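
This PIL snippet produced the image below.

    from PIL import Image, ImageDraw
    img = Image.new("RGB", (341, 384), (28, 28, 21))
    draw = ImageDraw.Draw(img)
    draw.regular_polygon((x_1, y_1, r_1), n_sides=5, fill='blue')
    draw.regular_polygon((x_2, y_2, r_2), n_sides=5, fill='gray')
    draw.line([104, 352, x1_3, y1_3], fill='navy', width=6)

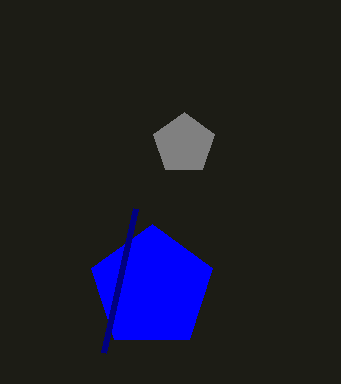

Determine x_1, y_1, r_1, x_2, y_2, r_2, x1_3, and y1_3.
x_1 = 152
y_1 = 288
r_1 = 64
x_2 = 184
y_2 = 144
r_2 = 32
x1_3 = 136
y1_3 = 208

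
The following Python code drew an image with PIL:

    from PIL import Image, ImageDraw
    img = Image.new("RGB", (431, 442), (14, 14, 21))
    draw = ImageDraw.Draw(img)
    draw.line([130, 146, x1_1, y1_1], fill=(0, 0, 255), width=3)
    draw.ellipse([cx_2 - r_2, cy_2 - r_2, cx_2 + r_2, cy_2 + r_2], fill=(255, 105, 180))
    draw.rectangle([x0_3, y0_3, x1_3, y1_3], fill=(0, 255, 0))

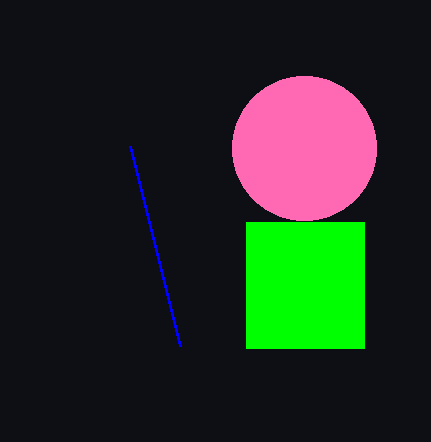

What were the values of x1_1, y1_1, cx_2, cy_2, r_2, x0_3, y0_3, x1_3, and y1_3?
x1_1 = 180; y1_1 = 346; cx_2 = 304; cy_2 = 148; r_2 = 72; x0_3 = 246; y0_3 = 222; x1_3 = 364; y1_3 = 348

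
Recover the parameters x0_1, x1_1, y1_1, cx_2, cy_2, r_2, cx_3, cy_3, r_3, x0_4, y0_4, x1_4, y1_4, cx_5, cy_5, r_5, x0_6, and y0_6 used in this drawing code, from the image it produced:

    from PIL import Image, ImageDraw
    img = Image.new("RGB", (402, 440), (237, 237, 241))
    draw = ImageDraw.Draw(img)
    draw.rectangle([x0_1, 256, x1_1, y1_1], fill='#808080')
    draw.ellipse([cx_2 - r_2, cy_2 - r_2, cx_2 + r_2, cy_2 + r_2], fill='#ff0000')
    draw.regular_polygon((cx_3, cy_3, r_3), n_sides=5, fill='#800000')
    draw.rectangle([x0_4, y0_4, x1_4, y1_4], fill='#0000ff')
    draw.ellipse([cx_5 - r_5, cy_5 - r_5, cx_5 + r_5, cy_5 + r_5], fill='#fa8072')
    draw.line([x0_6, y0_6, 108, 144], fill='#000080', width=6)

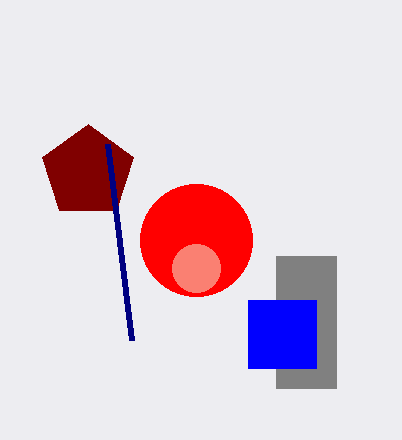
x0_1 = 276; x1_1 = 336; y1_1 = 388; cx_2 = 196; cy_2 = 240; r_2 = 56; cx_3 = 88; cy_3 = 172; r_3 = 48; x0_4 = 248; y0_4 = 300; x1_4 = 316; y1_4 = 368; cx_5 = 196; cy_5 = 268; r_5 = 24; x0_6 = 132; y0_6 = 340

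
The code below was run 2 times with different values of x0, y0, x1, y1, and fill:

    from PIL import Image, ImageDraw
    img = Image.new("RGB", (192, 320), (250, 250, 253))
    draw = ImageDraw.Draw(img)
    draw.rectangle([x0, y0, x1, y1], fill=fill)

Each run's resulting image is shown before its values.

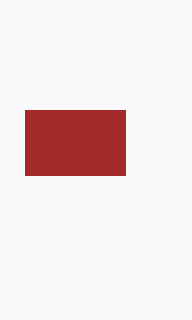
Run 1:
x0 = 25, y0 = 110, x1 = 125, y1 = 175, fill = 'brown'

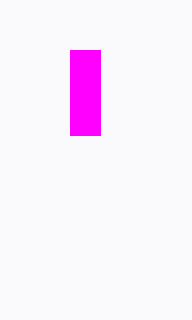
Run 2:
x0 = 70; y0 = 50; x1 = 100; y1 = 135; fill = 'magenta'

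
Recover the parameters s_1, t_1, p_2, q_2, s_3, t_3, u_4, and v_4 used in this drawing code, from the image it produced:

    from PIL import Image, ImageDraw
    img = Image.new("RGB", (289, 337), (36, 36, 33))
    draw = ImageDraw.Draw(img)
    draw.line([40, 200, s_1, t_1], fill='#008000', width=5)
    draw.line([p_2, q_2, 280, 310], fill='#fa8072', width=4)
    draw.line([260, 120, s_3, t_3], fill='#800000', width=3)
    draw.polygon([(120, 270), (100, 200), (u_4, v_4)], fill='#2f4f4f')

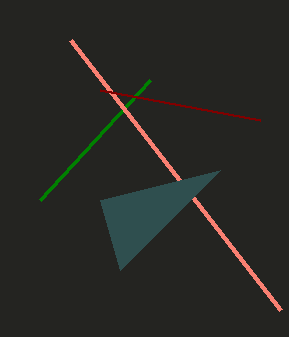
s_1 = 150; t_1 = 80; p_2 = 70; q_2 = 40; s_3 = 100; t_3 = 90; u_4 = 220; v_4 = 170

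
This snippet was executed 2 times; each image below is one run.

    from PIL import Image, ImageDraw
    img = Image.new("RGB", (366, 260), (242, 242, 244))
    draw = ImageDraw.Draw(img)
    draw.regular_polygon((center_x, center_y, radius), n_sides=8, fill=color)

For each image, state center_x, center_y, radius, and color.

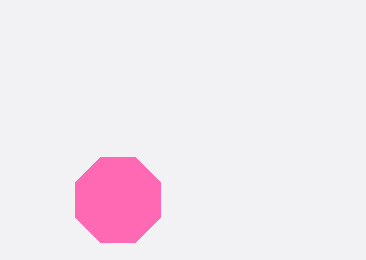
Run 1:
center_x = 118; center_y = 200; radius = 46; color = 'hotpink'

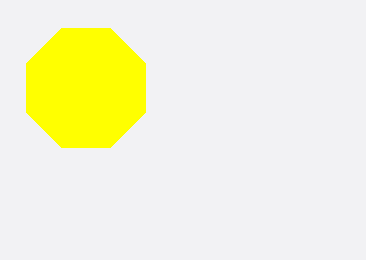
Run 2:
center_x = 86
center_y = 88
radius = 64
color = 'yellow'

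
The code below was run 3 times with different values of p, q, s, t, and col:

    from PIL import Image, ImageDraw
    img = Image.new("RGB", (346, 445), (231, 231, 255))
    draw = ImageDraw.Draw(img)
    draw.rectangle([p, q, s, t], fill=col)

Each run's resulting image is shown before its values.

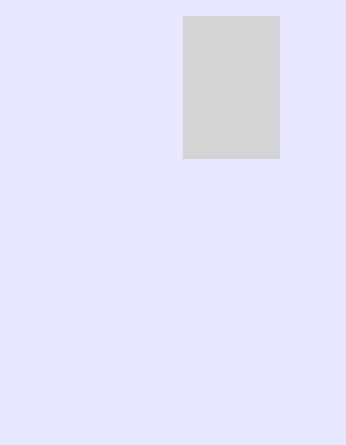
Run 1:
p = 183; q = 16; s = 279; t = 158; col = 'lightgray'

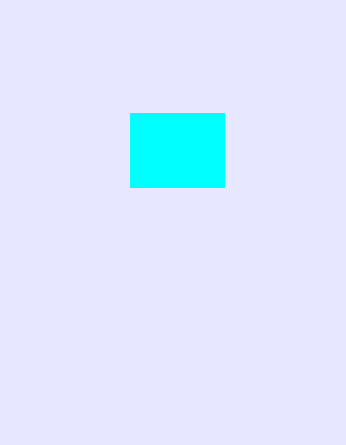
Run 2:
p = 130
q = 113
s = 224
t = 187
col = 'cyan'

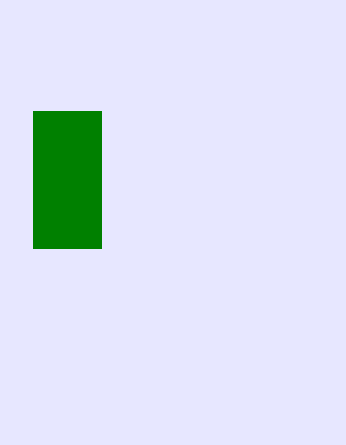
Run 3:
p = 33, q = 111, s = 101, t = 248, col = 'green'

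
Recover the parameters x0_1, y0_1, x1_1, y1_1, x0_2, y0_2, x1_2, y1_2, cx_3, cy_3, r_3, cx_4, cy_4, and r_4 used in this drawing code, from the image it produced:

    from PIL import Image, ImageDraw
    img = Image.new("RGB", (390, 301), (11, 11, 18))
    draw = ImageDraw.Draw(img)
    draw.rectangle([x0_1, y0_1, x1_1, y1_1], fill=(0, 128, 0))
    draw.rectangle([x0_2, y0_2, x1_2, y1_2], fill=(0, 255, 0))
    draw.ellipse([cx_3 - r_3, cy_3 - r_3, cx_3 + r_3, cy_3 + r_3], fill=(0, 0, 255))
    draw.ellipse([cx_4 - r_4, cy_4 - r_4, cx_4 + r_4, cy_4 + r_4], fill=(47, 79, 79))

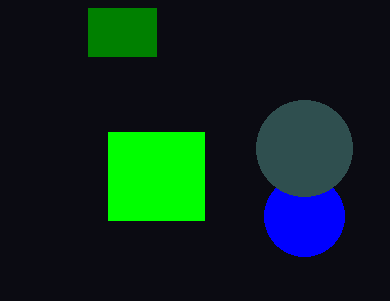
x0_1 = 88, y0_1 = 8, x1_1 = 156, y1_1 = 56, x0_2 = 108, y0_2 = 132, x1_2 = 204, y1_2 = 220, cx_3 = 304, cy_3 = 216, r_3 = 40, cx_4 = 304, cy_4 = 148, r_4 = 48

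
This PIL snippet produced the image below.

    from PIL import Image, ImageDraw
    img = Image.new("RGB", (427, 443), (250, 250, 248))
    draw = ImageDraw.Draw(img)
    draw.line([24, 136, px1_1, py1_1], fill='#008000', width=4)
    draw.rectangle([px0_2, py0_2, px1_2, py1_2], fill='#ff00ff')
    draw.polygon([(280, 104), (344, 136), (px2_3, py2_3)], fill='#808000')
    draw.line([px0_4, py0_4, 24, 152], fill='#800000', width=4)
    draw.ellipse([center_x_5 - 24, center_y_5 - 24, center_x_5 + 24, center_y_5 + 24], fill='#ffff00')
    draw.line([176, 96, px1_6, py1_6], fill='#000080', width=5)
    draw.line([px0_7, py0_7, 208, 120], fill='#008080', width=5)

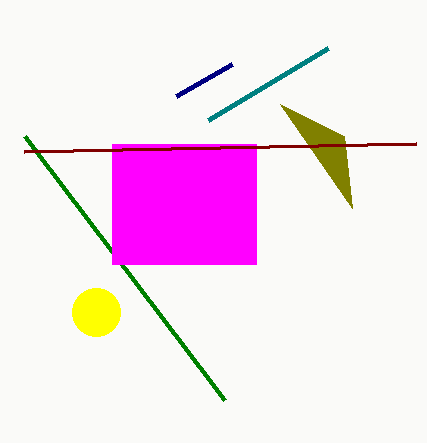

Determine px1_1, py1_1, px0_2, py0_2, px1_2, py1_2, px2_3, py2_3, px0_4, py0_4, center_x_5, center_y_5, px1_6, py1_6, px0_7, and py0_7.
px1_1 = 224
py1_1 = 400
px0_2 = 112
py0_2 = 144
px1_2 = 256
py1_2 = 264
px2_3 = 352
py2_3 = 208
px0_4 = 416
py0_4 = 144
center_x_5 = 96
center_y_5 = 312
px1_6 = 232
py1_6 = 64
px0_7 = 328
py0_7 = 48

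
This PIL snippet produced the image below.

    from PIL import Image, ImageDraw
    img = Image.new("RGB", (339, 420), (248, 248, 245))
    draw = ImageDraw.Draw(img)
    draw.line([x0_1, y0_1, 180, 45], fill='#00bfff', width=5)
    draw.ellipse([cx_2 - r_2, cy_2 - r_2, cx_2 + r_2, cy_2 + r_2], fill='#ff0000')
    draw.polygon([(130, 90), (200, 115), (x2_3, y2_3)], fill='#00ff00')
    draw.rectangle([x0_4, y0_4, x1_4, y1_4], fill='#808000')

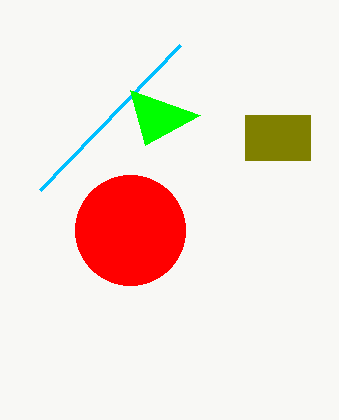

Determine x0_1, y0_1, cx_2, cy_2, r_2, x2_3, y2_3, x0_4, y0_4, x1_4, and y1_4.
x0_1 = 40, y0_1 = 190, cx_2 = 130, cy_2 = 230, r_2 = 55, x2_3 = 145, y2_3 = 145, x0_4 = 245, y0_4 = 115, x1_4 = 310, y1_4 = 160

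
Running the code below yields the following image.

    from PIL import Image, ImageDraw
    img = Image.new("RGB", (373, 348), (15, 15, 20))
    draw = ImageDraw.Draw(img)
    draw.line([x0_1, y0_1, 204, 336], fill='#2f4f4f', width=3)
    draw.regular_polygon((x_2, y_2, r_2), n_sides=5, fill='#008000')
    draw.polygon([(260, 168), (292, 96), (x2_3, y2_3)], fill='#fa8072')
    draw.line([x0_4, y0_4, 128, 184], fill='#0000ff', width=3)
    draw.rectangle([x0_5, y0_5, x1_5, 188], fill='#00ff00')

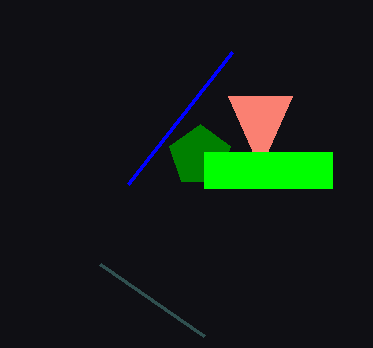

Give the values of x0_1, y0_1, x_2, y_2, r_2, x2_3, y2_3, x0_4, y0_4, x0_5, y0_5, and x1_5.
x0_1 = 100
y0_1 = 264
x_2 = 200
y_2 = 156
r_2 = 32
x2_3 = 228
y2_3 = 96
x0_4 = 232
y0_4 = 52
x0_5 = 204
y0_5 = 152
x1_5 = 332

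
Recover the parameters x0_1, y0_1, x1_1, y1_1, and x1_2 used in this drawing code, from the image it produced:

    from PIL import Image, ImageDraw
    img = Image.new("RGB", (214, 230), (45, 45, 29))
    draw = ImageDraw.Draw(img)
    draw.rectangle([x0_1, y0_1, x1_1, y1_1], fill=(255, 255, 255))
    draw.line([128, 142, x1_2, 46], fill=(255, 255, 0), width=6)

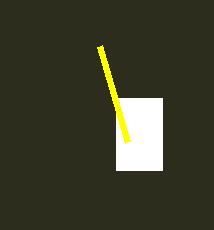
x0_1 = 116; y0_1 = 98; x1_1 = 162; y1_1 = 170; x1_2 = 100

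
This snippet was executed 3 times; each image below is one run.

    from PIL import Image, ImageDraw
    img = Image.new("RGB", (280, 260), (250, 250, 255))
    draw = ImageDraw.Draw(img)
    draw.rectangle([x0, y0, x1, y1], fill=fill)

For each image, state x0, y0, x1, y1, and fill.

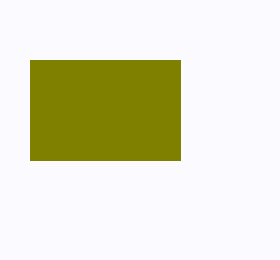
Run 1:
x0 = 30; y0 = 60; x1 = 180; y1 = 160; fill = 'olive'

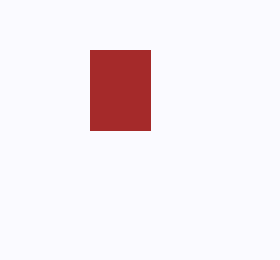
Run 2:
x0 = 90
y0 = 50
x1 = 150
y1 = 130
fill = 'brown'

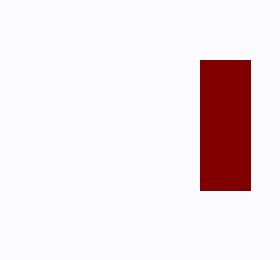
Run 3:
x0 = 200
y0 = 60
x1 = 250
y1 = 190
fill = 'maroon'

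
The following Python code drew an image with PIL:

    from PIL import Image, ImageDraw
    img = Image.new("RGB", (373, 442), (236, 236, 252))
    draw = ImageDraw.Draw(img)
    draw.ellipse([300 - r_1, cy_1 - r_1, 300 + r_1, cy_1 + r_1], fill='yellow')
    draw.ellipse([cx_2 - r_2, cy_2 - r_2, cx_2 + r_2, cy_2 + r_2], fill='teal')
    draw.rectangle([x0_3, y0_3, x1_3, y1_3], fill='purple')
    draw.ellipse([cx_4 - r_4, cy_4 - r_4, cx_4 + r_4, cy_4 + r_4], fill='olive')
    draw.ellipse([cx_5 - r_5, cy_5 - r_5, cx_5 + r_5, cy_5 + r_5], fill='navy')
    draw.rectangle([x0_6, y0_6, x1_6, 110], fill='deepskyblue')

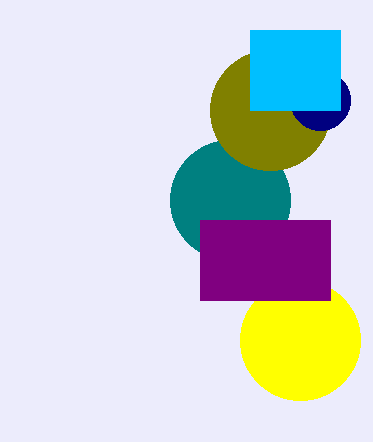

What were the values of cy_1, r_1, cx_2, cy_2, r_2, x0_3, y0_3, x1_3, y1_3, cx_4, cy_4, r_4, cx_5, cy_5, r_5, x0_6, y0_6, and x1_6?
cy_1 = 340, r_1 = 60, cx_2 = 230, cy_2 = 200, r_2 = 60, x0_3 = 200, y0_3 = 220, x1_3 = 330, y1_3 = 300, cx_4 = 270, cy_4 = 110, r_4 = 60, cx_5 = 320, cy_5 = 100, r_5 = 30, x0_6 = 250, y0_6 = 30, x1_6 = 340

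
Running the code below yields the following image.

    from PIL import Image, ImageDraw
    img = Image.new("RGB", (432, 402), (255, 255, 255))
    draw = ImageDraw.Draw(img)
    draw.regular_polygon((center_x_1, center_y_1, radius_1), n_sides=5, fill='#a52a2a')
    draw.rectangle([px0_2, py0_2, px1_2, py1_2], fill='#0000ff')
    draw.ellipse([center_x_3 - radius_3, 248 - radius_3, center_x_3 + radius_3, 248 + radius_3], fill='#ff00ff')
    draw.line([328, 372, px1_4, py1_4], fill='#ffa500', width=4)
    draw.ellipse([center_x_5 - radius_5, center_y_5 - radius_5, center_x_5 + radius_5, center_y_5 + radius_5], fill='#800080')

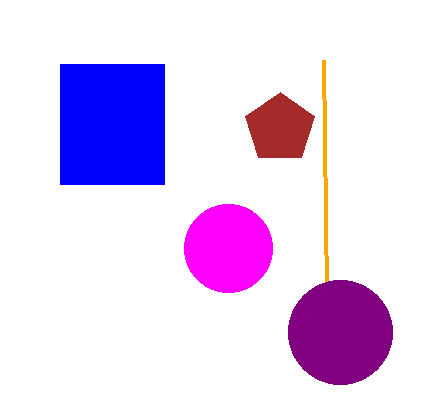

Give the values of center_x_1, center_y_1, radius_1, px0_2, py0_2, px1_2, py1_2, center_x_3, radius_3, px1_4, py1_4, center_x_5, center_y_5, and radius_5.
center_x_1 = 280
center_y_1 = 128
radius_1 = 36
px0_2 = 60
py0_2 = 64
px1_2 = 164
py1_2 = 184
center_x_3 = 228
radius_3 = 44
px1_4 = 324
py1_4 = 60
center_x_5 = 340
center_y_5 = 332
radius_5 = 52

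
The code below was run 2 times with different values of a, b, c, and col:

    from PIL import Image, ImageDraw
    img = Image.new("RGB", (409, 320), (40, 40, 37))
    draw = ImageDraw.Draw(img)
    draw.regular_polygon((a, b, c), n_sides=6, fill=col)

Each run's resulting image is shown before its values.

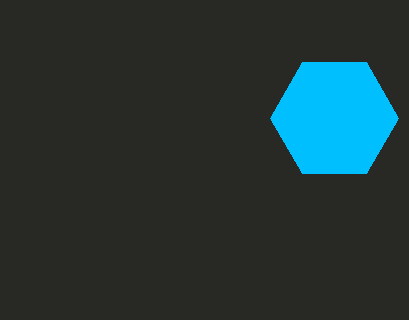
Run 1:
a = 334; b = 118; c = 64; col = 'deepskyblue'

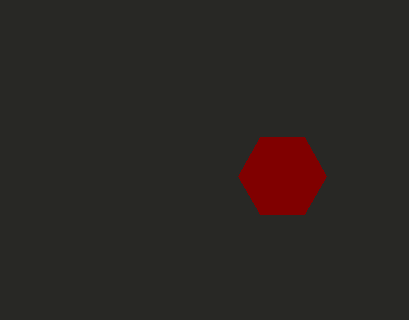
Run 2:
a = 282; b = 176; c = 44; col = 'maroon'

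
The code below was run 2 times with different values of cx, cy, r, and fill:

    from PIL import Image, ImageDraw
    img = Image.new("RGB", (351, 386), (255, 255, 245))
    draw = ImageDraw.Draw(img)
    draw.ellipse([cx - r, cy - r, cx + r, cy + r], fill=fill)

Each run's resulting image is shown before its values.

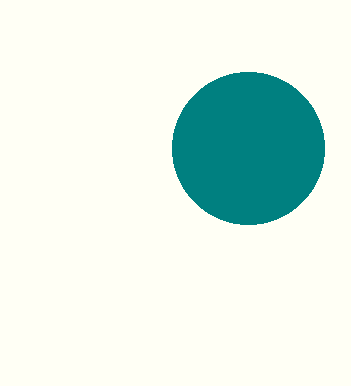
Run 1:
cx = 248
cy = 148
r = 76
fill = 'teal'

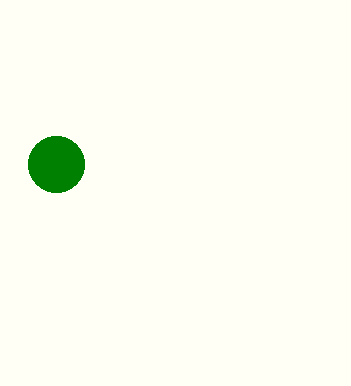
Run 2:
cx = 56
cy = 164
r = 28
fill = 'green'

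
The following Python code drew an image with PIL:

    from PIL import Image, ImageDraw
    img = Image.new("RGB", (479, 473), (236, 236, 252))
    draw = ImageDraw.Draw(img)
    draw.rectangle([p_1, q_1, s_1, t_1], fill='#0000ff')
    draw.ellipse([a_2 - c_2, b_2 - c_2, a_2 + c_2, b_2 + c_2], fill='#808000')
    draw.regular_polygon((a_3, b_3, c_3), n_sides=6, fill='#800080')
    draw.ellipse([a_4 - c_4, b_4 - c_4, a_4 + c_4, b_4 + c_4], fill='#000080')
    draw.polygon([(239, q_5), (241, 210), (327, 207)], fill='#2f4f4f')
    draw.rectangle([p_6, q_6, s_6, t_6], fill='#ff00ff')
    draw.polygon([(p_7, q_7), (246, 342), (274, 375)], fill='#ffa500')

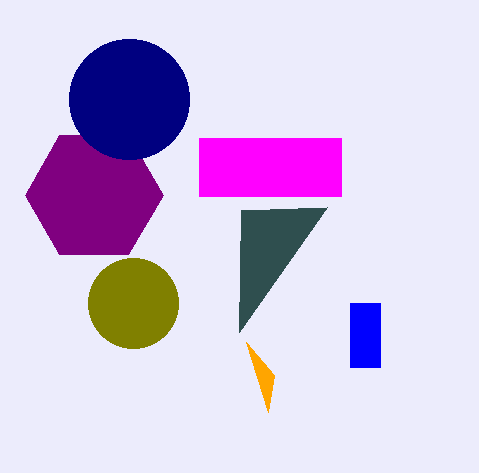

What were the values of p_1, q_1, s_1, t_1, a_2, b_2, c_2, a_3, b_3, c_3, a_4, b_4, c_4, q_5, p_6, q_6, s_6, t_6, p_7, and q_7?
p_1 = 350, q_1 = 303, s_1 = 380, t_1 = 367, a_2 = 133, b_2 = 303, c_2 = 45, a_3 = 94, b_3 = 195, c_3 = 69, a_4 = 129, b_4 = 99, c_4 = 60, q_5 = 332, p_6 = 199, q_6 = 138, s_6 = 341, t_6 = 196, p_7 = 268, q_7 = 412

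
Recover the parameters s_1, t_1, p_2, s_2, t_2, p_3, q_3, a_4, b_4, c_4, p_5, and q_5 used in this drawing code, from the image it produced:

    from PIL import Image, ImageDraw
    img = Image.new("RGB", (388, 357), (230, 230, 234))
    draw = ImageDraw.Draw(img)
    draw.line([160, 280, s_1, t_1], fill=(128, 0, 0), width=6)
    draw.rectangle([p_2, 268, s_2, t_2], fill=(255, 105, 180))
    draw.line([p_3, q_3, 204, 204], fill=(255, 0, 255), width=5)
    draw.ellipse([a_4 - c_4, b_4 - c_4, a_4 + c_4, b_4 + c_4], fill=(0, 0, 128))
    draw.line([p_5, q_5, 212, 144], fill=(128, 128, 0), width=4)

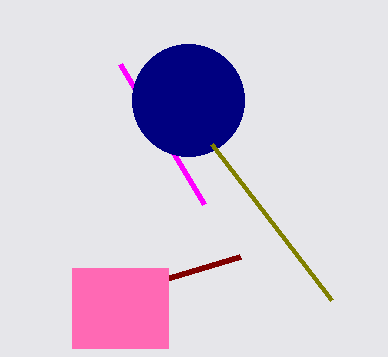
s_1 = 240, t_1 = 256, p_2 = 72, s_2 = 168, t_2 = 348, p_3 = 120, q_3 = 64, a_4 = 188, b_4 = 100, c_4 = 56, p_5 = 332, q_5 = 300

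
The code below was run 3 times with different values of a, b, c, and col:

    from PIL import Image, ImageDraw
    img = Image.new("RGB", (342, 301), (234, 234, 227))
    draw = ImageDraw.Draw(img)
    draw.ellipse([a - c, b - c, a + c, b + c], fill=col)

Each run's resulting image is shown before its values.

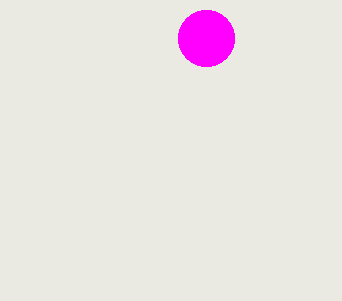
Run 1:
a = 206
b = 38
c = 28
col = 'magenta'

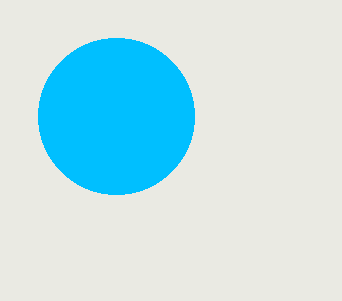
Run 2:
a = 116
b = 116
c = 78
col = 'deepskyblue'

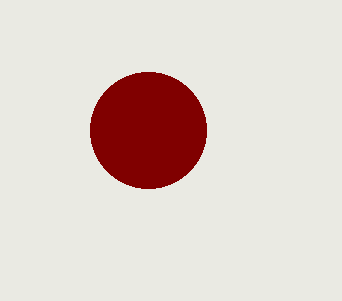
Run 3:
a = 148
b = 130
c = 58
col = 'maroon'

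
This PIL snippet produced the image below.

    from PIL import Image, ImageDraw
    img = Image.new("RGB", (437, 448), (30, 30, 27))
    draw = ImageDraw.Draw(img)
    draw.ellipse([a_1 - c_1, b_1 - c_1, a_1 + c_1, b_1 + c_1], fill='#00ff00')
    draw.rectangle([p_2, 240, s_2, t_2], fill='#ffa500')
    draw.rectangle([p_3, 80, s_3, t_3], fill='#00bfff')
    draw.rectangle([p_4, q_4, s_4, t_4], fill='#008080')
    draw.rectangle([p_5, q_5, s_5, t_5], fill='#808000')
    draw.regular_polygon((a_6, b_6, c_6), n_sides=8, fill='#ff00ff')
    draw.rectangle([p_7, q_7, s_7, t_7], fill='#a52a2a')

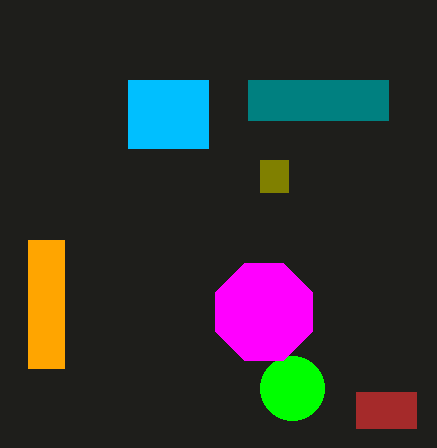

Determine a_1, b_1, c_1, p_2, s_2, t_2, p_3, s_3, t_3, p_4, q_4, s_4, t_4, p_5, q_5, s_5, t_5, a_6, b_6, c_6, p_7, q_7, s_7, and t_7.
a_1 = 292, b_1 = 388, c_1 = 32, p_2 = 28, s_2 = 64, t_2 = 368, p_3 = 128, s_3 = 208, t_3 = 148, p_4 = 248, q_4 = 80, s_4 = 388, t_4 = 120, p_5 = 260, q_5 = 160, s_5 = 288, t_5 = 192, a_6 = 264, b_6 = 312, c_6 = 52, p_7 = 356, q_7 = 392, s_7 = 416, t_7 = 428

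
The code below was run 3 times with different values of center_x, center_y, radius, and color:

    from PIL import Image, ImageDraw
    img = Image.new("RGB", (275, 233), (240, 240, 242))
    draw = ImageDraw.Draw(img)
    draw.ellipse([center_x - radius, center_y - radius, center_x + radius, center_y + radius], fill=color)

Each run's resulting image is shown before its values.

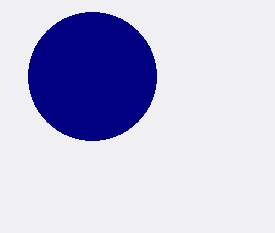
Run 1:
center_x = 92; center_y = 76; radius = 64; color = 'navy'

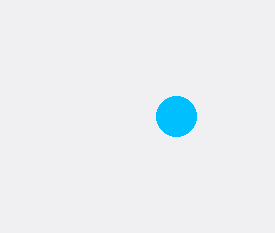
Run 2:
center_x = 176
center_y = 116
radius = 20
color = 'deepskyblue'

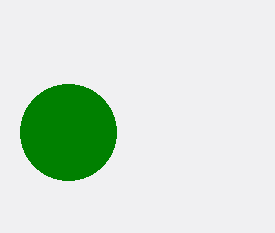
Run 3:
center_x = 68; center_y = 132; radius = 48; color = 'green'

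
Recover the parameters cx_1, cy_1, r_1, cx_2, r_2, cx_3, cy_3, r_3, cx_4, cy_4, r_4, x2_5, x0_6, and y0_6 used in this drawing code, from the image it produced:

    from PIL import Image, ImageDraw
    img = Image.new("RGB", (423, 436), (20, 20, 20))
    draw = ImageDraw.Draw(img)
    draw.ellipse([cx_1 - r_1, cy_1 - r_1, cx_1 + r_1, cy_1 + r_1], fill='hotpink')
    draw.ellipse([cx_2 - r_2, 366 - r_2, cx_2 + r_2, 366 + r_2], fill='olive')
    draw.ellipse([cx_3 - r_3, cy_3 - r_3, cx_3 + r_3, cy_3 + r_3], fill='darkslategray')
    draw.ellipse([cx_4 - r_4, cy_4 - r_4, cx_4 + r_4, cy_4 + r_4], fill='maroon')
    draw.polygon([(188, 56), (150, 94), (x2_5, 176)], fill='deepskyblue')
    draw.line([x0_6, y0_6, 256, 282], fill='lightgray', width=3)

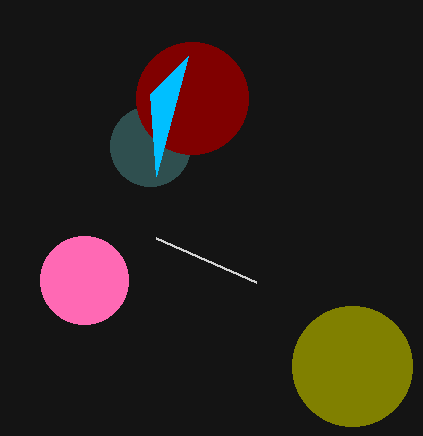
cx_1 = 84, cy_1 = 280, r_1 = 44, cx_2 = 352, r_2 = 60, cx_3 = 150, cy_3 = 146, r_3 = 40, cx_4 = 192, cy_4 = 98, r_4 = 56, x2_5 = 156, x0_6 = 156, y0_6 = 238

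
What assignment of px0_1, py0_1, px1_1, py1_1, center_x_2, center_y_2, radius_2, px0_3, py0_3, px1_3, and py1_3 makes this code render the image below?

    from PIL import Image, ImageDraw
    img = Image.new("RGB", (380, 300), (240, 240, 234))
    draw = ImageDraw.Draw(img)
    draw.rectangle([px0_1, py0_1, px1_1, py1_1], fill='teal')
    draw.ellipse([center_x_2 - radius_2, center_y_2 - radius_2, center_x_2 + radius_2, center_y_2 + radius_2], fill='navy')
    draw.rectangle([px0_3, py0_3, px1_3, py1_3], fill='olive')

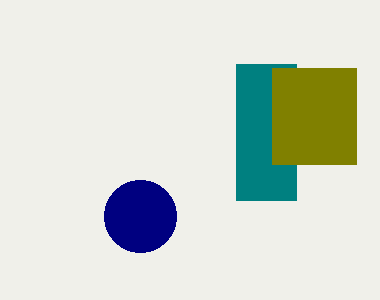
px0_1 = 236; py0_1 = 64; px1_1 = 296; py1_1 = 200; center_x_2 = 140; center_y_2 = 216; radius_2 = 36; px0_3 = 272; py0_3 = 68; px1_3 = 356; py1_3 = 164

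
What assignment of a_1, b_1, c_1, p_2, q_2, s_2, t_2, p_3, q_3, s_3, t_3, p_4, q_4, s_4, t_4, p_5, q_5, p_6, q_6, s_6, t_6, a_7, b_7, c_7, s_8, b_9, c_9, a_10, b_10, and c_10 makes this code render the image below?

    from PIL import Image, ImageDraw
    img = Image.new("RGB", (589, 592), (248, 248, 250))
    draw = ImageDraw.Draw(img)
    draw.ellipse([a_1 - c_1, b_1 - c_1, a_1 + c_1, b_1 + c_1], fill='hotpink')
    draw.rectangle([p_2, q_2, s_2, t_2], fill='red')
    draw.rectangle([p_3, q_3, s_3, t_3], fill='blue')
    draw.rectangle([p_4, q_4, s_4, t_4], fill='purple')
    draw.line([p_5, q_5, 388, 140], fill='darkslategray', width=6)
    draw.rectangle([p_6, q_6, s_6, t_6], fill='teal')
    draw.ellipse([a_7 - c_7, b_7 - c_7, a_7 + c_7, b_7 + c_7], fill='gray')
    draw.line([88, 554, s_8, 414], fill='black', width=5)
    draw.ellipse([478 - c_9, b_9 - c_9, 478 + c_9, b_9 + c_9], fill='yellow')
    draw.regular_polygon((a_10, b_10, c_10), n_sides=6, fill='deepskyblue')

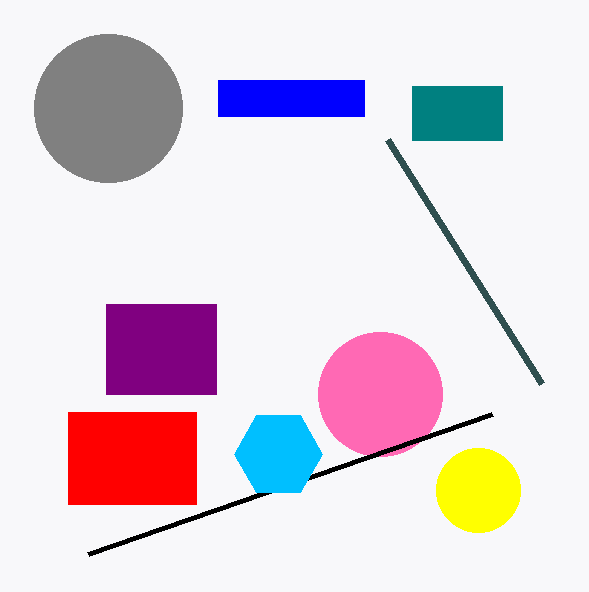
a_1 = 380, b_1 = 394, c_1 = 62, p_2 = 68, q_2 = 412, s_2 = 196, t_2 = 504, p_3 = 218, q_3 = 80, s_3 = 364, t_3 = 116, p_4 = 106, q_4 = 304, s_4 = 216, t_4 = 394, p_5 = 542, q_5 = 384, p_6 = 412, q_6 = 86, s_6 = 502, t_6 = 140, a_7 = 108, b_7 = 108, c_7 = 74, s_8 = 492, b_9 = 490, c_9 = 42, a_10 = 278, b_10 = 454, c_10 = 44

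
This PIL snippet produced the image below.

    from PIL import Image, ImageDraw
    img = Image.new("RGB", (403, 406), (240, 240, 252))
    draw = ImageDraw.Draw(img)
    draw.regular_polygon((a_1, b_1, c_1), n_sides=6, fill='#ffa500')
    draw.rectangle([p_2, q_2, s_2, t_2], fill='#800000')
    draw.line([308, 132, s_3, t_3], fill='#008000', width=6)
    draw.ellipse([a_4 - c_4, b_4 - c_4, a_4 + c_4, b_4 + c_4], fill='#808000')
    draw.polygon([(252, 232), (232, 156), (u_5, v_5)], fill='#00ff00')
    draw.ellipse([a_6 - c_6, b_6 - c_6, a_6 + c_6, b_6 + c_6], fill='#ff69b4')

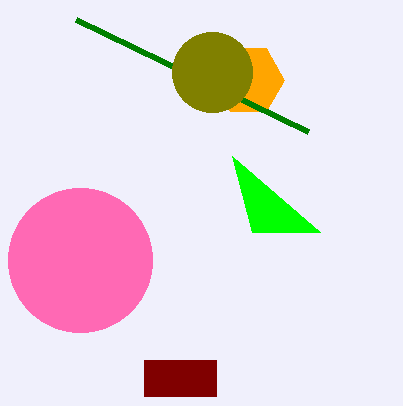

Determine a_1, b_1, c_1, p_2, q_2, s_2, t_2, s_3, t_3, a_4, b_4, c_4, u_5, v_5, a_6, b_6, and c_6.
a_1 = 248
b_1 = 80
c_1 = 36
p_2 = 144
q_2 = 360
s_2 = 216
t_2 = 396
s_3 = 76
t_3 = 20
a_4 = 212
b_4 = 72
c_4 = 40
u_5 = 320
v_5 = 232
a_6 = 80
b_6 = 260
c_6 = 72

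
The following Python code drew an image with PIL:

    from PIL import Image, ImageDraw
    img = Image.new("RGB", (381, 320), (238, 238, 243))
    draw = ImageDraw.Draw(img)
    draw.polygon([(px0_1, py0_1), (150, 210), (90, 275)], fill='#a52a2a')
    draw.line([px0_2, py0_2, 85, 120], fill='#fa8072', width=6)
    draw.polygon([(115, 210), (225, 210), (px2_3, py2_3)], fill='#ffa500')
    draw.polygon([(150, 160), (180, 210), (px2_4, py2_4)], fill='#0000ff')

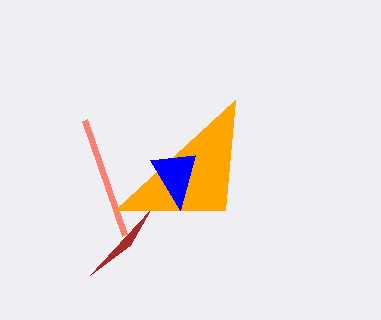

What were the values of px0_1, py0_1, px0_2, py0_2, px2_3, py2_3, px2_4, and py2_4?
px0_1 = 130, py0_1 = 245, px0_2 = 125, py0_2 = 235, px2_3 = 235, py2_3 = 100, px2_4 = 195, py2_4 = 155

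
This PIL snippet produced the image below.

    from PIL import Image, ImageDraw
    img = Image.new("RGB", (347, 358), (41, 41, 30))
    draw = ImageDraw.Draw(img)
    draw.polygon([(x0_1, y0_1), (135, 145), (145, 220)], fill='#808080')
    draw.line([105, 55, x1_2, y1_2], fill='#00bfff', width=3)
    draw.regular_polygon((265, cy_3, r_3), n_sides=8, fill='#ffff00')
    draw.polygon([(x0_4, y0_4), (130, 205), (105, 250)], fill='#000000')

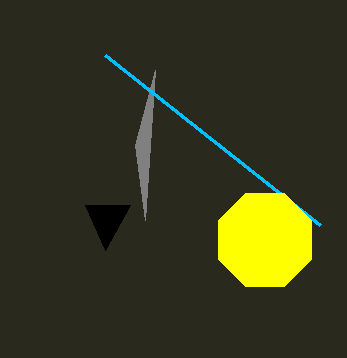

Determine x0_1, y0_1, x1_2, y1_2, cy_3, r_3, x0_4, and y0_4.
x0_1 = 155; y0_1 = 70; x1_2 = 320; y1_2 = 225; cy_3 = 240; r_3 = 50; x0_4 = 85; y0_4 = 205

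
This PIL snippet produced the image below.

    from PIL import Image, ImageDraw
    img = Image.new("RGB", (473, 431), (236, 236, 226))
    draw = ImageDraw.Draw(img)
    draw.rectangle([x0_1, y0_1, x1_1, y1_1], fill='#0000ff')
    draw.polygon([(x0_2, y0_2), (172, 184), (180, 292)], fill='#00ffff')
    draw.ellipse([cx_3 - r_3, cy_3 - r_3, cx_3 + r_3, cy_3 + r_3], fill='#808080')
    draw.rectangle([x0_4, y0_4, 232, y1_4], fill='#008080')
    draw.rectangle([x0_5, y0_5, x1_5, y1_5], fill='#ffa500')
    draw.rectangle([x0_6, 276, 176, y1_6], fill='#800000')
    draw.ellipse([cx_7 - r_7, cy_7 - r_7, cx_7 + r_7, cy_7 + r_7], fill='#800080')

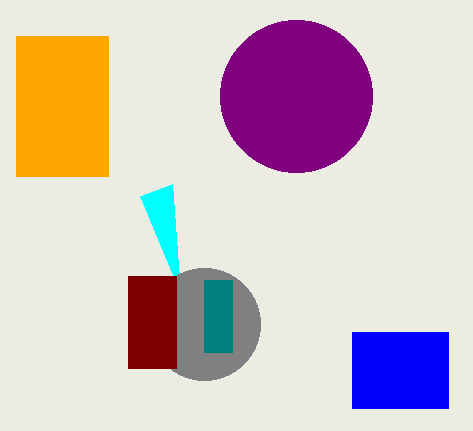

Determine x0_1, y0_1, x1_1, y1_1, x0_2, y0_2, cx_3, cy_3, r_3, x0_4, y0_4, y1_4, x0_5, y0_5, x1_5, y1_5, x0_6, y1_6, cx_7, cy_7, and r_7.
x0_1 = 352
y0_1 = 332
x1_1 = 448
y1_1 = 408
x0_2 = 140
y0_2 = 196
cx_3 = 204
cy_3 = 324
r_3 = 56
x0_4 = 204
y0_4 = 280
y1_4 = 352
x0_5 = 16
y0_5 = 36
x1_5 = 108
y1_5 = 176
x0_6 = 128
y1_6 = 368
cx_7 = 296
cy_7 = 96
r_7 = 76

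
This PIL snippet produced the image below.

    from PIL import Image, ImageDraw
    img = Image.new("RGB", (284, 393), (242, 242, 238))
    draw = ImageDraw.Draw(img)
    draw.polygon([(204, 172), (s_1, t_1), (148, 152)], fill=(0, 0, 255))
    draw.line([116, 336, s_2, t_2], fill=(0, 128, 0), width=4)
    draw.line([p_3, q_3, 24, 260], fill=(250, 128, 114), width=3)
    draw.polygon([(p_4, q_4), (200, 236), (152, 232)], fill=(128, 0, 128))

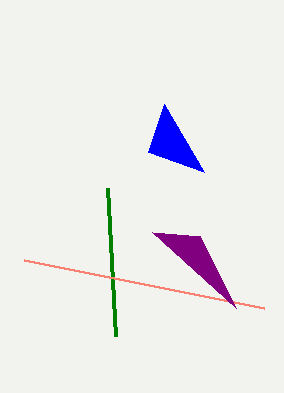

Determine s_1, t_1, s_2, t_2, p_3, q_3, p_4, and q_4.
s_1 = 164, t_1 = 104, s_2 = 108, t_2 = 188, p_3 = 264, q_3 = 308, p_4 = 236, q_4 = 308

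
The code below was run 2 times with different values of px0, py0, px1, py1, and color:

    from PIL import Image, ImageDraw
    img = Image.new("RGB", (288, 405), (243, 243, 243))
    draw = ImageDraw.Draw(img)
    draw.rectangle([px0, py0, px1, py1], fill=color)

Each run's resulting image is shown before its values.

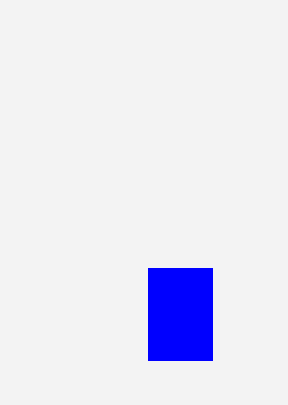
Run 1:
px0 = 148
py0 = 268
px1 = 212
py1 = 360
color = 'blue'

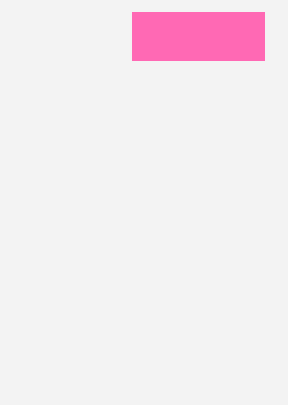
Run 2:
px0 = 132, py0 = 12, px1 = 264, py1 = 60, color = 'hotpink'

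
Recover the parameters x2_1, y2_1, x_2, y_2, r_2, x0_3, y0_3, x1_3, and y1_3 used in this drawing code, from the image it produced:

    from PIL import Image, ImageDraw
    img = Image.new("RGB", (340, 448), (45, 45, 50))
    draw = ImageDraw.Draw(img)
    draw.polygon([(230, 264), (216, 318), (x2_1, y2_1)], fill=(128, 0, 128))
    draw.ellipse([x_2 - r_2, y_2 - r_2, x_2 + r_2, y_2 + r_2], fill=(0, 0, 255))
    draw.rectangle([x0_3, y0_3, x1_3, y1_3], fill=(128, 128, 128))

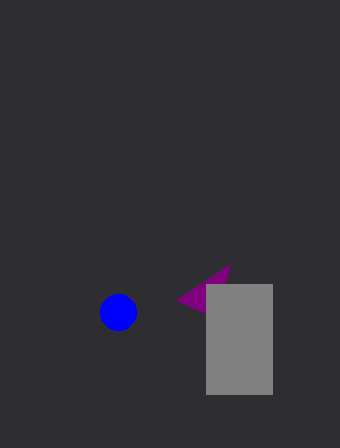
x2_1 = 176, y2_1 = 300, x_2 = 118, y_2 = 312, r_2 = 18, x0_3 = 206, y0_3 = 284, x1_3 = 272, y1_3 = 394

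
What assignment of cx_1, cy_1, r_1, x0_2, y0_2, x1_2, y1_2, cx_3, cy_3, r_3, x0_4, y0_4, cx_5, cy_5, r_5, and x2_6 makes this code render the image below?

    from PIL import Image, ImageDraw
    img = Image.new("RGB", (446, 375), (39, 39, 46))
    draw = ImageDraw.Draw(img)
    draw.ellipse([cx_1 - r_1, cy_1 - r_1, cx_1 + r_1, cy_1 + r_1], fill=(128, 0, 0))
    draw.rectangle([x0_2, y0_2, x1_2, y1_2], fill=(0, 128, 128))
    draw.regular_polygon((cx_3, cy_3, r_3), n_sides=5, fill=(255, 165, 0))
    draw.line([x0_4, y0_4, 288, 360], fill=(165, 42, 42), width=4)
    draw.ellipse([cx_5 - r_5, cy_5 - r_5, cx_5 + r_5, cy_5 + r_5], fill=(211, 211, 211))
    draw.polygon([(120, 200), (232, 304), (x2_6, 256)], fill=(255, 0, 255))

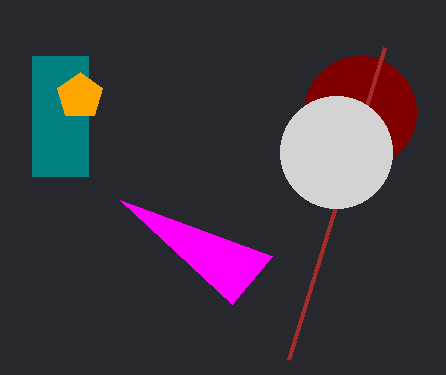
cx_1 = 360
cy_1 = 112
r_1 = 56
x0_2 = 32
y0_2 = 56
x1_2 = 88
y1_2 = 176
cx_3 = 80
cy_3 = 96
r_3 = 24
x0_4 = 384
y0_4 = 48
cx_5 = 336
cy_5 = 152
r_5 = 56
x2_6 = 272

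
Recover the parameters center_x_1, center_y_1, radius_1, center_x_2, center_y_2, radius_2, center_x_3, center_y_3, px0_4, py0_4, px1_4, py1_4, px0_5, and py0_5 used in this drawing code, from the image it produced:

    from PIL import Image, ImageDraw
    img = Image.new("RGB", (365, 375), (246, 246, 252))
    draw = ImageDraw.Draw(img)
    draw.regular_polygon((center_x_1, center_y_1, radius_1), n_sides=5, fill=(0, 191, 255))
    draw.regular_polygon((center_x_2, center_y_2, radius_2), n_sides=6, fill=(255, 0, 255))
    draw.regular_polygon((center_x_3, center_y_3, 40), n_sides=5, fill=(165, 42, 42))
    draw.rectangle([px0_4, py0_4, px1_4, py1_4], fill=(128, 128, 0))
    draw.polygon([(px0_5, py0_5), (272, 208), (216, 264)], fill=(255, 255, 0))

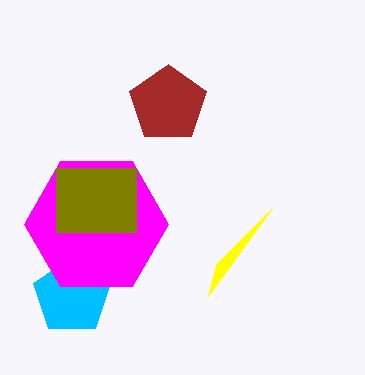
center_x_1 = 72; center_y_1 = 296; radius_1 = 40; center_x_2 = 96; center_y_2 = 224; radius_2 = 72; center_x_3 = 168; center_y_3 = 104; px0_4 = 56; py0_4 = 168; px1_4 = 136; py1_4 = 232; px0_5 = 208; py0_5 = 296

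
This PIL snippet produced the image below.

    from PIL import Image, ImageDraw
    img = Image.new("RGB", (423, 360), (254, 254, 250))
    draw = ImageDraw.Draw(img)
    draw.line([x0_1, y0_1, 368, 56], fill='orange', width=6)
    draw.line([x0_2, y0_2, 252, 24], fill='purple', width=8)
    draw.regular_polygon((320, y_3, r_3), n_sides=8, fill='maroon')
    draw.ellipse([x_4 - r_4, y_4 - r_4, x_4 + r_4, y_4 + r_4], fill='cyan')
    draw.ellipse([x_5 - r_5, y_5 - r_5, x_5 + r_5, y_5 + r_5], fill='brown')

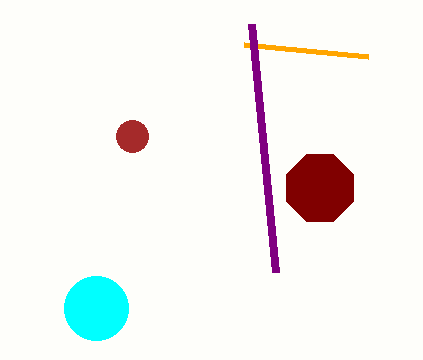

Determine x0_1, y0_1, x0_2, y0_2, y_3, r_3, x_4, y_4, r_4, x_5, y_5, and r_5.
x0_1 = 244; y0_1 = 44; x0_2 = 276; y0_2 = 272; y_3 = 188; r_3 = 36; x_4 = 96; y_4 = 308; r_4 = 32; x_5 = 132; y_5 = 136; r_5 = 16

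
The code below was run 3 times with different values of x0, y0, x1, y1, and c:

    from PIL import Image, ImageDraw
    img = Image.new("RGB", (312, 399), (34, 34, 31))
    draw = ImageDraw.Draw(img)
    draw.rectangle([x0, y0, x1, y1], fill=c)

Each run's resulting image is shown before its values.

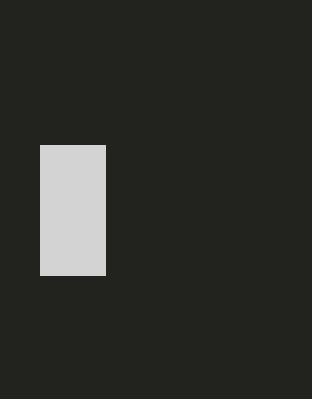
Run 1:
x0 = 40
y0 = 145
x1 = 105
y1 = 275
c = 'lightgray'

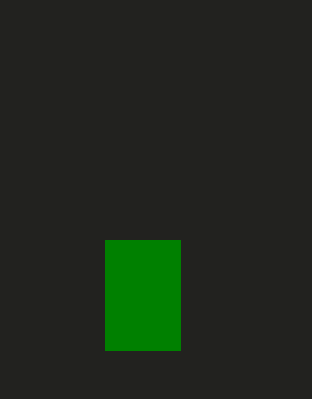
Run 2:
x0 = 105; y0 = 240; x1 = 180; y1 = 350; c = 'green'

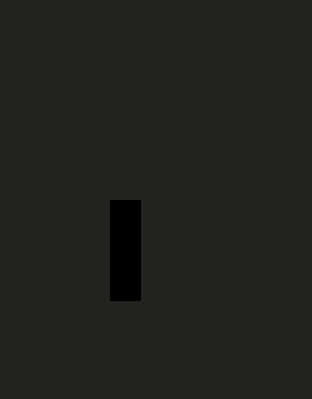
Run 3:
x0 = 110, y0 = 200, x1 = 140, y1 = 300, c = 'black'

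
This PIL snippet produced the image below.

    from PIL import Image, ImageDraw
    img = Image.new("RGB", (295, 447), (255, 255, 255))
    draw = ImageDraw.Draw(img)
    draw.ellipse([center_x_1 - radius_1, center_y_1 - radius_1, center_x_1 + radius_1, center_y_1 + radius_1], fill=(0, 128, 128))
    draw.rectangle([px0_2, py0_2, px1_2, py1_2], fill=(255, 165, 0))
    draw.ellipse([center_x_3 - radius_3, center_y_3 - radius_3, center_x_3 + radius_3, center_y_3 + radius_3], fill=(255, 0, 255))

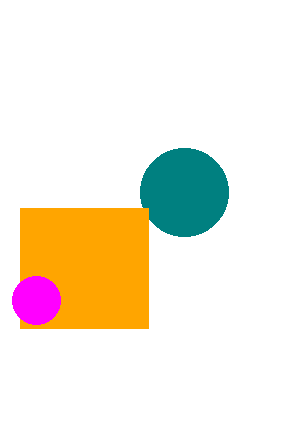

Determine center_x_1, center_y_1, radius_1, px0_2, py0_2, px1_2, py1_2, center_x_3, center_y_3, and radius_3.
center_x_1 = 184
center_y_1 = 192
radius_1 = 44
px0_2 = 20
py0_2 = 208
px1_2 = 148
py1_2 = 328
center_x_3 = 36
center_y_3 = 300
radius_3 = 24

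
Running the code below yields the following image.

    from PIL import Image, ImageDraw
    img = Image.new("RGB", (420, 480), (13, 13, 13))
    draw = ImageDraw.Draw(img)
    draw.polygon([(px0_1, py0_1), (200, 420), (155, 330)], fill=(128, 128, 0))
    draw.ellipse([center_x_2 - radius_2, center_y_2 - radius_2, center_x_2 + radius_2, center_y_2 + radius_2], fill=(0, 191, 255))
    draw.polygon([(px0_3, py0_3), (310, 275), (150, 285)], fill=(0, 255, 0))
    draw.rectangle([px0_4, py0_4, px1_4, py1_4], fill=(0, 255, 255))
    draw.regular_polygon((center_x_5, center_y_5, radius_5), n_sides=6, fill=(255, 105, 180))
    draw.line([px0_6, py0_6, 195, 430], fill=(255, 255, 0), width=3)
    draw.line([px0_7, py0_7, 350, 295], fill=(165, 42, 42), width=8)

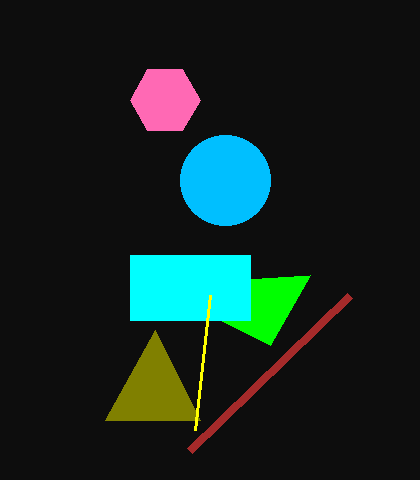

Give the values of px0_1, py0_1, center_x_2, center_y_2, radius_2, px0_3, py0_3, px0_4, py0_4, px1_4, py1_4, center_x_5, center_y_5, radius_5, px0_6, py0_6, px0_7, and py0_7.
px0_1 = 105, py0_1 = 420, center_x_2 = 225, center_y_2 = 180, radius_2 = 45, px0_3 = 270, py0_3 = 345, px0_4 = 130, py0_4 = 255, px1_4 = 250, py1_4 = 320, center_x_5 = 165, center_y_5 = 100, radius_5 = 35, px0_6 = 210, py0_6 = 295, px0_7 = 190, py0_7 = 450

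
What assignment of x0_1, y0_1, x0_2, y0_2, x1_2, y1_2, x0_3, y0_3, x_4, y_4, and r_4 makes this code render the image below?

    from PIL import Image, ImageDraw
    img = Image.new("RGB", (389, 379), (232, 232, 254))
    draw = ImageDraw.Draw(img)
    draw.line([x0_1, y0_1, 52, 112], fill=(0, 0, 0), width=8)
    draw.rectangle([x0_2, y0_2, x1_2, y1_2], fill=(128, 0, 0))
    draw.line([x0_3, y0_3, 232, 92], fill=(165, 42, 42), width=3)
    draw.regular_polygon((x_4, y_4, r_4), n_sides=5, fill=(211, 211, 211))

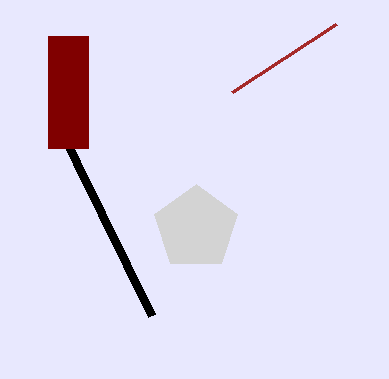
x0_1 = 152, y0_1 = 316, x0_2 = 48, y0_2 = 36, x1_2 = 88, y1_2 = 148, x0_3 = 336, y0_3 = 24, x_4 = 196, y_4 = 228, r_4 = 44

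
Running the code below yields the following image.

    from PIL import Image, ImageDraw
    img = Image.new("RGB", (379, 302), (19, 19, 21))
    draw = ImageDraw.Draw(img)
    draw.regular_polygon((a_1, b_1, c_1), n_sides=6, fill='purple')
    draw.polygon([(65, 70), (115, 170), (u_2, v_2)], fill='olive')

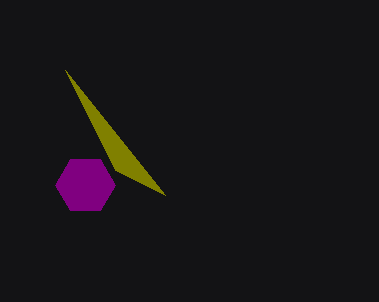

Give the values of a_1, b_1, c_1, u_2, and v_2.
a_1 = 85, b_1 = 185, c_1 = 30, u_2 = 165, v_2 = 195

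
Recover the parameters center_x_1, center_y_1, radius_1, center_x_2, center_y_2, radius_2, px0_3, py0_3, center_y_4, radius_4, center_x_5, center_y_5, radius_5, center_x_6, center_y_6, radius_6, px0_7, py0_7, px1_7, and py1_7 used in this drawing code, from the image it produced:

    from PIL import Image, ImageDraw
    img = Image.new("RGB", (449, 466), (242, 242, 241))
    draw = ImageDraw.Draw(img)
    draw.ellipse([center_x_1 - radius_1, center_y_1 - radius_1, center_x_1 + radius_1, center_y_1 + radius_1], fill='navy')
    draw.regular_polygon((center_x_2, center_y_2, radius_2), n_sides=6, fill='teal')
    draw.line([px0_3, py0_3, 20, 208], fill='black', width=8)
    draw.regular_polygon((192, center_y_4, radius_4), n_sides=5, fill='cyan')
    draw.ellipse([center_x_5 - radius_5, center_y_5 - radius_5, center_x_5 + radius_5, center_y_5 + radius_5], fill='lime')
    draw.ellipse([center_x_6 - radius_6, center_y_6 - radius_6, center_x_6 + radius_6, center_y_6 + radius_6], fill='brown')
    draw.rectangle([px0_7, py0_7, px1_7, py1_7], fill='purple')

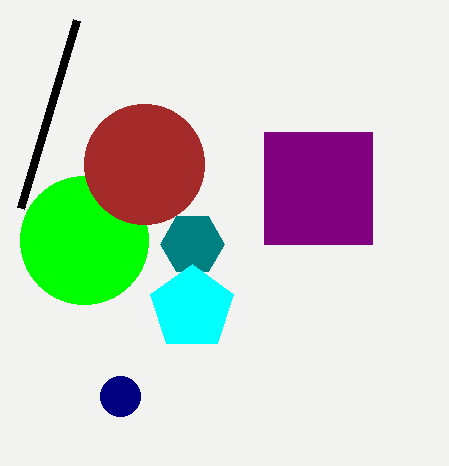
center_x_1 = 120
center_y_1 = 396
radius_1 = 20
center_x_2 = 192
center_y_2 = 244
radius_2 = 32
px0_3 = 76
py0_3 = 20
center_y_4 = 308
radius_4 = 44
center_x_5 = 84
center_y_5 = 240
radius_5 = 64
center_x_6 = 144
center_y_6 = 164
radius_6 = 60
px0_7 = 264
py0_7 = 132
px1_7 = 372
py1_7 = 244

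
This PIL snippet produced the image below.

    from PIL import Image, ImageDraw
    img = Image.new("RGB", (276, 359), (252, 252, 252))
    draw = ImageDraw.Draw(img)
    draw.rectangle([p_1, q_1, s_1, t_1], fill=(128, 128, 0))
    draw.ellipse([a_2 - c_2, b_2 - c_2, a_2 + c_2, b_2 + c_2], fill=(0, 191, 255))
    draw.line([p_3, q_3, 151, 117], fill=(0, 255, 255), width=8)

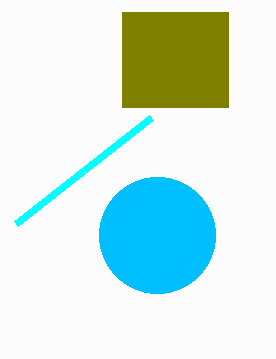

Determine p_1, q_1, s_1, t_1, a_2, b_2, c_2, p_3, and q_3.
p_1 = 122
q_1 = 12
s_1 = 228
t_1 = 107
a_2 = 157
b_2 = 235
c_2 = 58
p_3 = 16
q_3 = 223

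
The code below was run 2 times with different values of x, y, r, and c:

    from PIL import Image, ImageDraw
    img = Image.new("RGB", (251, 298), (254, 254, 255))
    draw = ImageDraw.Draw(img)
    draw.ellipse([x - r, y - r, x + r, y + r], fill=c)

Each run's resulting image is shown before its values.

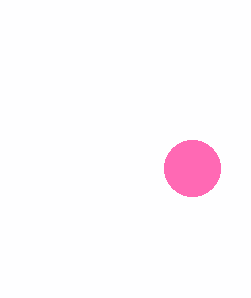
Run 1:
x = 192, y = 168, r = 28, c = 'hotpink'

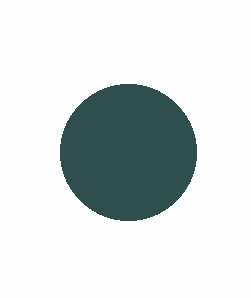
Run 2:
x = 128
y = 152
r = 68
c = 'darkslategray'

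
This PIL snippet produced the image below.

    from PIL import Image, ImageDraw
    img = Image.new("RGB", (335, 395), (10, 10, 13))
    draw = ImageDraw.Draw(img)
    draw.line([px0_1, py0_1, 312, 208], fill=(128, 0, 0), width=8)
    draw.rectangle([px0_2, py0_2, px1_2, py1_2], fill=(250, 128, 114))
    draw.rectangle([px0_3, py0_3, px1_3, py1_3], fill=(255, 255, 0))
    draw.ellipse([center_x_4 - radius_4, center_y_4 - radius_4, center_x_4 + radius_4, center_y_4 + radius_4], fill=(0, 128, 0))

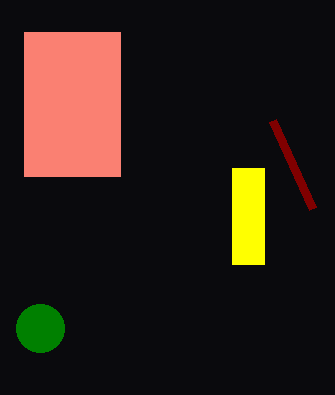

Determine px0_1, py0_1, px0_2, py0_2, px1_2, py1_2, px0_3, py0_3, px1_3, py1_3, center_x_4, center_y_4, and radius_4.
px0_1 = 272; py0_1 = 120; px0_2 = 24; py0_2 = 32; px1_2 = 120; py1_2 = 176; px0_3 = 232; py0_3 = 168; px1_3 = 264; py1_3 = 264; center_x_4 = 40; center_y_4 = 328; radius_4 = 24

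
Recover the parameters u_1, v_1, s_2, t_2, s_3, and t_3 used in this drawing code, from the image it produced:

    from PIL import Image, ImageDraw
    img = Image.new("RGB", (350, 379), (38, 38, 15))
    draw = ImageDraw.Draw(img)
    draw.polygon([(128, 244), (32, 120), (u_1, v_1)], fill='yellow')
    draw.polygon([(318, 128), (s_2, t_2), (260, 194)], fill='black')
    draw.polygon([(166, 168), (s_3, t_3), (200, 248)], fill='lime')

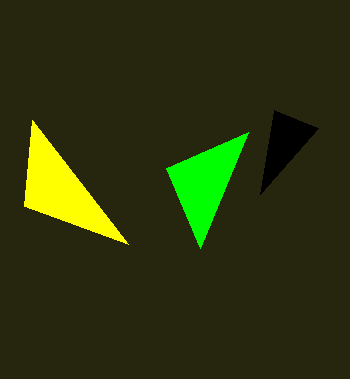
u_1 = 24; v_1 = 206; s_2 = 274; t_2 = 110; s_3 = 248; t_3 = 132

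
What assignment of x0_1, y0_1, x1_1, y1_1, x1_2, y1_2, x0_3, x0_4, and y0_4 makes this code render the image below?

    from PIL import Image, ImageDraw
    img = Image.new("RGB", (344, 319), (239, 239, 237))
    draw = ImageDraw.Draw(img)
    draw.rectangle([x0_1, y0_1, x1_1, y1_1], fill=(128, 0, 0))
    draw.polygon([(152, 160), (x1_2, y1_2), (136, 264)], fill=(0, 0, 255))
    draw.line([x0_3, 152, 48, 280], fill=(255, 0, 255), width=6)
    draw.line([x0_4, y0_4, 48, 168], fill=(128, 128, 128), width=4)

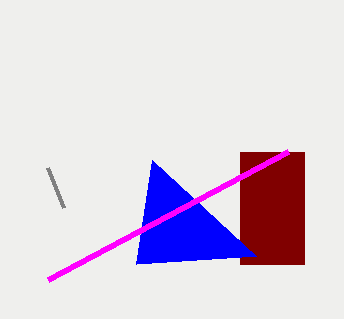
x0_1 = 240; y0_1 = 152; x1_1 = 304; y1_1 = 264; x1_2 = 256; y1_2 = 256; x0_3 = 288; x0_4 = 64; y0_4 = 208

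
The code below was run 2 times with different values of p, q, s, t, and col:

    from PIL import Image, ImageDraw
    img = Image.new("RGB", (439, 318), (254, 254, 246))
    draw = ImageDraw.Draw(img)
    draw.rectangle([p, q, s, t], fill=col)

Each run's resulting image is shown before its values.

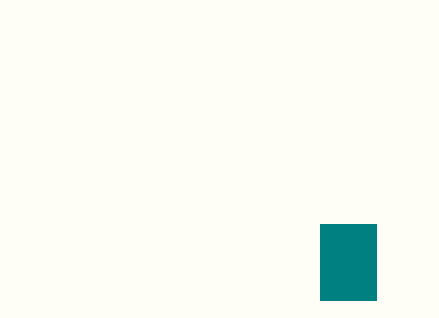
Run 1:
p = 320
q = 224
s = 376
t = 300
col = 'teal'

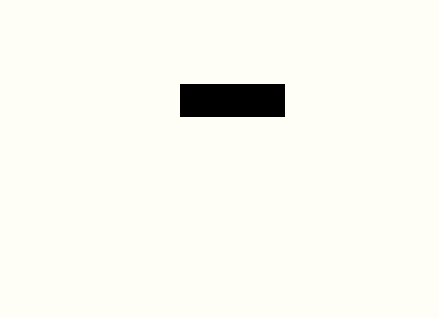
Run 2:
p = 180; q = 84; s = 284; t = 116; col = 'black'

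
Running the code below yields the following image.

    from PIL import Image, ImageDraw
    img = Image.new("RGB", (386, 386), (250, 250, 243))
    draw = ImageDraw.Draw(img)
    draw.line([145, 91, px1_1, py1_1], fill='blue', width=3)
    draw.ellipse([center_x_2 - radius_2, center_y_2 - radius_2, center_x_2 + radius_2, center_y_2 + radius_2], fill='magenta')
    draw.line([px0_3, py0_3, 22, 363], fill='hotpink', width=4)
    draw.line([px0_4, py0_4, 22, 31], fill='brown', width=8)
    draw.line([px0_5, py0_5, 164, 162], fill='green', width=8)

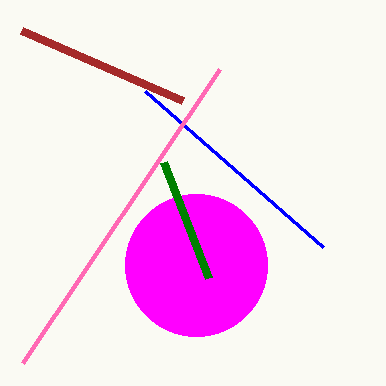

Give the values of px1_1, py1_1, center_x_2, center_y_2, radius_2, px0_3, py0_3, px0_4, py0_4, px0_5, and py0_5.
px1_1 = 323; py1_1 = 247; center_x_2 = 196; center_y_2 = 265; radius_2 = 71; px0_3 = 219; py0_3 = 69; px0_4 = 183; py0_4 = 101; px0_5 = 209; py0_5 = 278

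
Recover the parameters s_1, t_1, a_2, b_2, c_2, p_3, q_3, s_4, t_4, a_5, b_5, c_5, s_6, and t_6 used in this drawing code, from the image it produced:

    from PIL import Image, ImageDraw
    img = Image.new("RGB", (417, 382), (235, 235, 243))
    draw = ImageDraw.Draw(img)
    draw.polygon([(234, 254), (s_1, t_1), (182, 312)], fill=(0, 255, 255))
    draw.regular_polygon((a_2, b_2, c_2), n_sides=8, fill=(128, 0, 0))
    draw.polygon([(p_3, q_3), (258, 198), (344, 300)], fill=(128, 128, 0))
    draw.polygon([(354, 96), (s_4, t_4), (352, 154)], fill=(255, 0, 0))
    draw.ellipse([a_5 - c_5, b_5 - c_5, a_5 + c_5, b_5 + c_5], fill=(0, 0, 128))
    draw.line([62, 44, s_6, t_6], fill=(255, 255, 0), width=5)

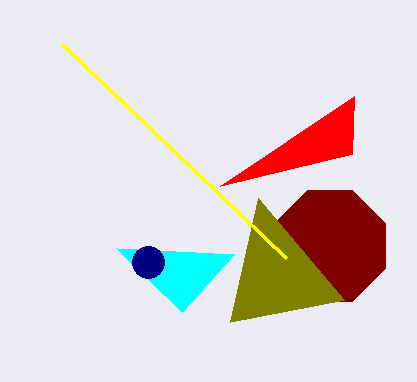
s_1 = 116, t_1 = 248, a_2 = 330, b_2 = 246, c_2 = 60, p_3 = 230, q_3 = 322, s_4 = 220, t_4 = 186, a_5 = 148, b_5 = 262, c_5 = 16, s_6 = 286, t_6 = 258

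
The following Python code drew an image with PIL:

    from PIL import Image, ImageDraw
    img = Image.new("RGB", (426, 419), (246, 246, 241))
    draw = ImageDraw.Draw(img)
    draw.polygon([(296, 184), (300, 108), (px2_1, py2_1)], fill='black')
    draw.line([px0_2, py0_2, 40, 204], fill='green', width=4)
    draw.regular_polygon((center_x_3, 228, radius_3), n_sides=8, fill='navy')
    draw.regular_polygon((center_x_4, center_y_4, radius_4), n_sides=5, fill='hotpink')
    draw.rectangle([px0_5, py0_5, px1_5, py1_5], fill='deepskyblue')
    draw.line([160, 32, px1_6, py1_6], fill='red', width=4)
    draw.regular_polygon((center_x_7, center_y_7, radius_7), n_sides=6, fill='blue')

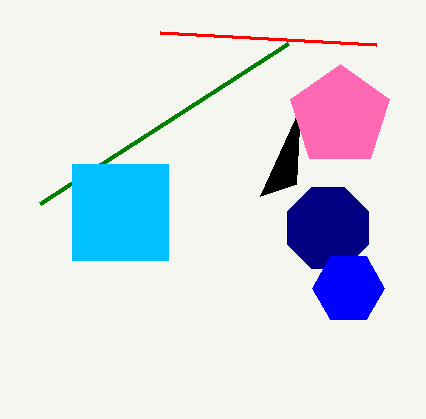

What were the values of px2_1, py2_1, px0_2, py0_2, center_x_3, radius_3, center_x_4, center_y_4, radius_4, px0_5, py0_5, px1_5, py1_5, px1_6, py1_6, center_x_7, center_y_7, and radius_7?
px2_1 = 260
py2_1 = 196
px0_2 = 288
py0_2 = 44
center_x_3 = 328
radius_3 = 44
center_x_4 = 340
center_y_4 = 116
radius_4 = 52
px0_5 = 72
py0_5 = 164
px1_5 = 168
py1_5 = 260
px1_6 = 376
py1_6 = 44
center_x_7 = 348
center_y_7 = 288
radius_7 = 36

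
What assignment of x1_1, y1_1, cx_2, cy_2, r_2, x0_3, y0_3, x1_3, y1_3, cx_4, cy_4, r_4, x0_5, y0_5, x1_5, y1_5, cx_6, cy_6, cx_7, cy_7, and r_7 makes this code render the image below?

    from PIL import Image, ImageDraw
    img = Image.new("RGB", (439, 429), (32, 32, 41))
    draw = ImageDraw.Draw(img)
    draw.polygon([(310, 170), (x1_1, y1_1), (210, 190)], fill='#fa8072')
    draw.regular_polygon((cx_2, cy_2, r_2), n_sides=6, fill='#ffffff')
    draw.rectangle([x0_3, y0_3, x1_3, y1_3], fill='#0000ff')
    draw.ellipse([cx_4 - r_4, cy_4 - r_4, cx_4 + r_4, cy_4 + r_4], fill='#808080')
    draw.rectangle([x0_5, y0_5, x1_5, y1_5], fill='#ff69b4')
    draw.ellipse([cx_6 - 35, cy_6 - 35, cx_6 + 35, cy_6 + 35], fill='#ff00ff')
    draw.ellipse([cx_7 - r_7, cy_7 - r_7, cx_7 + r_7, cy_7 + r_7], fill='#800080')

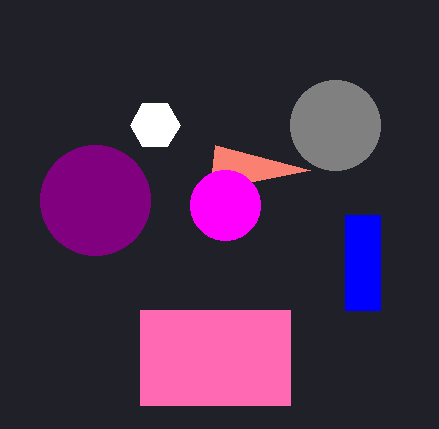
x1_1 = 215, y1_1 = 145, cx_2 = 155, cy_2 = 125, r_2 = 25, x0_3 = 345, y0_3 = 215, x1_3 = 380, y1_3 = 310, cx_4 = 335, cy_4 = 125, r_4 = 45, x0_5 = 140, y0_5 = 310, x1_5 = 290, y1_5 = 405, cx_6 = 225, cy_6 = 205, cx_7 = 95, cy_7 = 200, r_7 = 55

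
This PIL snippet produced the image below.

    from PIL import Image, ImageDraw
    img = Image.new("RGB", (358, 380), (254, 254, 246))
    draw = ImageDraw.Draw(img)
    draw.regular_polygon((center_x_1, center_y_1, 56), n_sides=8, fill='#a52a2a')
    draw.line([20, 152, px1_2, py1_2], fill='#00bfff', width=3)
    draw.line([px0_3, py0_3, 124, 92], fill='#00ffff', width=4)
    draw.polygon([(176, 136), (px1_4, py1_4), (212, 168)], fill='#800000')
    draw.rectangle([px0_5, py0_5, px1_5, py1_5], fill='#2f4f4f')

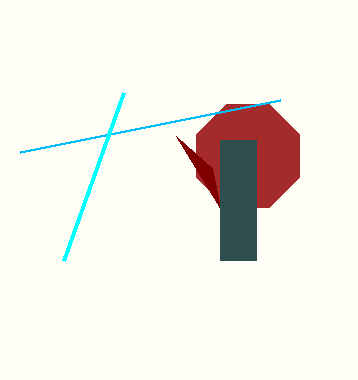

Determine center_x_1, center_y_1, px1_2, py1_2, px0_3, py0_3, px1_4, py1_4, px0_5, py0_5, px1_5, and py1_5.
center_x_1 = 248; center_y_1 = 156; px1_2 = 280; py1_2 = 100; px0_3 = 64; py0_3 = 260; px1_4 = 220; py1_4 = 208; px0_5 = 220; py0_5 = 140; px1_5 = 256; py1_5 = 260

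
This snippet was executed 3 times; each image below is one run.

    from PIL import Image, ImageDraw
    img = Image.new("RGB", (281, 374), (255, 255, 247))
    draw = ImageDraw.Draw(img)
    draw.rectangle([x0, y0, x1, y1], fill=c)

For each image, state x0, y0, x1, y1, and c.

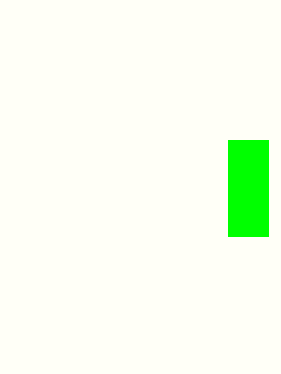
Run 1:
x0 = 228
y0 = 140
x1 = 268
y1 = 236
c = 'lime'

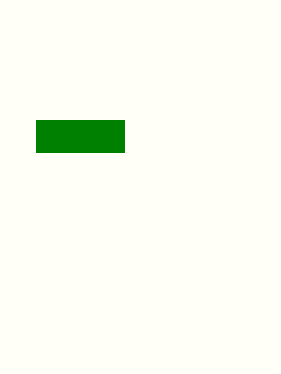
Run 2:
x0 = 36
y0 = 120
x1 = 124
y1 = 152
c = 'green'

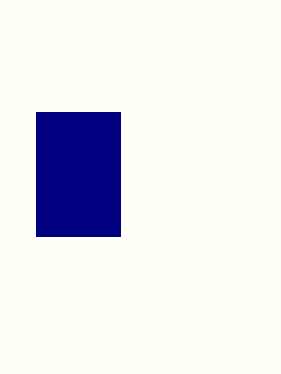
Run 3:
x0 = 36
y0 = 112
x1 = 120
y1 = 236
c = 'navy'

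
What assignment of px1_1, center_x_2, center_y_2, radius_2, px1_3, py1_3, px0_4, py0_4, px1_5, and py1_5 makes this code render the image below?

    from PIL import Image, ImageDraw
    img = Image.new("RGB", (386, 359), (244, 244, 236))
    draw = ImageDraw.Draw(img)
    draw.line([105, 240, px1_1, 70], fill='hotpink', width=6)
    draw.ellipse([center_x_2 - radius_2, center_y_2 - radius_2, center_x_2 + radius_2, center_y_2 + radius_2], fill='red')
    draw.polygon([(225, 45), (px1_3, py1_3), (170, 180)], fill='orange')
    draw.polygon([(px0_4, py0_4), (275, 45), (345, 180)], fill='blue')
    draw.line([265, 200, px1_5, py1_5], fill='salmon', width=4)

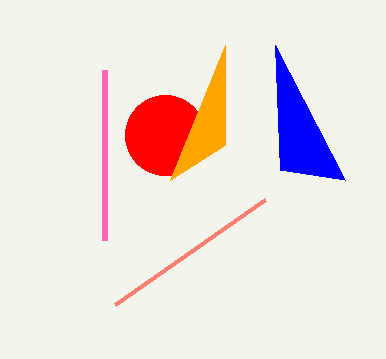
px1_1 = 105; center_x_2 = 165; center_y_2 = 135; radius_2 = 40; px1_3 = 225; py1_3 = 145; px0_4 = 280; py0_4 = 170; px1_5 = 115; py1_5 = 305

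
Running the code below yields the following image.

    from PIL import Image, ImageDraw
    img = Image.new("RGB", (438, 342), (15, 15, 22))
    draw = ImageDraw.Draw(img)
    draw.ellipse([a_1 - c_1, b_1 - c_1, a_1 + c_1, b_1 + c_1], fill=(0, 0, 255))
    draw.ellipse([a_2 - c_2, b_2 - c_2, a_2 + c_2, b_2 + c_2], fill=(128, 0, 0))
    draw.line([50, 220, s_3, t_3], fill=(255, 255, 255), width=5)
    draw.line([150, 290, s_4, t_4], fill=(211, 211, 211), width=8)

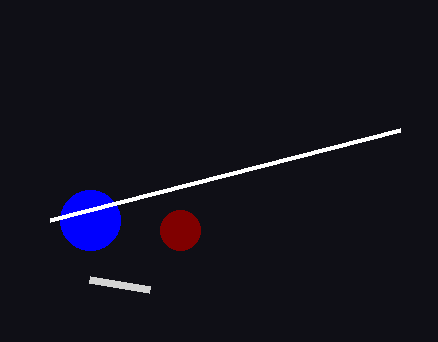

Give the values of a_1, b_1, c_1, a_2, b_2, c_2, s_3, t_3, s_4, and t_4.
a_1 = 90
b_1 = 220
c_1 = 30
a_2 = 180
b_2 = 230
c_2 = 20
s_3 = 400
t_3 = 130
s_4 = 90
t_4 = 280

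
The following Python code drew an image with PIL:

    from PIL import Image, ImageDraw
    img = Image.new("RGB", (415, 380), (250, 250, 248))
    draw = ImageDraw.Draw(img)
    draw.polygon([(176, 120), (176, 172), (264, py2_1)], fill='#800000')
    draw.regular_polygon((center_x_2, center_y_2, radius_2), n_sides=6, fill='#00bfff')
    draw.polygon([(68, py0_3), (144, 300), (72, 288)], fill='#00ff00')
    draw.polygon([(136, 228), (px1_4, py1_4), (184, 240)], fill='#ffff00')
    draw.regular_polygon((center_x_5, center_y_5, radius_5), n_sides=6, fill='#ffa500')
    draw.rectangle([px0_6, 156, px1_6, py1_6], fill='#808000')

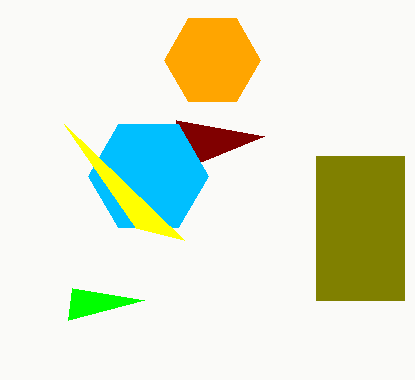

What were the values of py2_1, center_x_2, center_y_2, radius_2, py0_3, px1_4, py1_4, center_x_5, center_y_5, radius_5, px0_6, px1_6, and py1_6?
py2_1 = 136, center_x_2 = 148, center_y_2 = 176, radius_2 = 60, py0_3 = 320, px1_4 = 64, py1_4 = 124, center_x_5 = 212, center_y_5 = 60, radius_5 = 48, px0_6 = 316, px1_6 = 404, py1_6 = 300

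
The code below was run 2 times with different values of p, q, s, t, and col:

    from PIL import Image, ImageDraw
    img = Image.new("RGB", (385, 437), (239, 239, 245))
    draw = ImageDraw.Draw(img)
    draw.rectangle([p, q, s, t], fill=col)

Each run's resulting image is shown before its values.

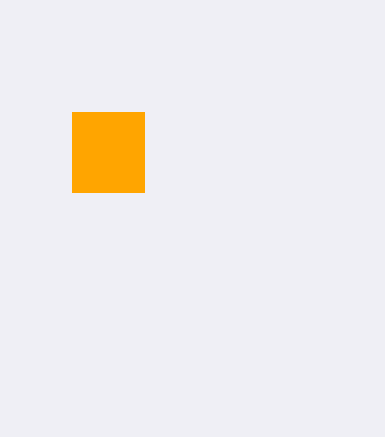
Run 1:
p = 72, q = 112, s = 144, t = 192, col = 'orange'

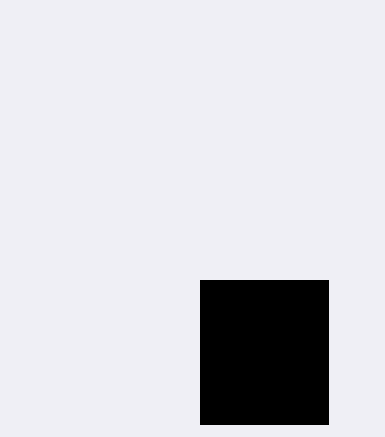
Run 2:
p = 200, q = 280, s = 328, t = 424, col = 'black'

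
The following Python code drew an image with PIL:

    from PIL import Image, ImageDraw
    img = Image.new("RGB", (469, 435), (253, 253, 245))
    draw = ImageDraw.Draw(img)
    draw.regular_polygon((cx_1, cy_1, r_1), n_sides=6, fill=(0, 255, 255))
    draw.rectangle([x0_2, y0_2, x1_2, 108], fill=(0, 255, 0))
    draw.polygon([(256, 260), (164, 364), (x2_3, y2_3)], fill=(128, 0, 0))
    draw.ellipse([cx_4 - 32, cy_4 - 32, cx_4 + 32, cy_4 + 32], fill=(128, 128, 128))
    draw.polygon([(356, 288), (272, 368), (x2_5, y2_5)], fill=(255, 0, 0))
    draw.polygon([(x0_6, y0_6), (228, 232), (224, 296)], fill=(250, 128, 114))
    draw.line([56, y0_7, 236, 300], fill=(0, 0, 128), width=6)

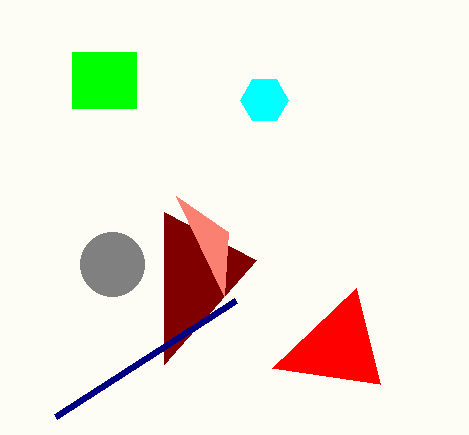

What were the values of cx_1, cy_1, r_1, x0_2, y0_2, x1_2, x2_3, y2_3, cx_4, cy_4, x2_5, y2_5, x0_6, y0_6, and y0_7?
cx_1 = 264, cy_1 = 100, r_1 = 24, x0_2 = 72, y0_2 = 52, x1_2 = 136, x2_3 = 164, y2_3 = 212, cx_4 = 112, cy_4 = 264, x2_5 = 380, y2_5 = 384, x0_6 = 176, y0_6 = 196, y0_7 = 416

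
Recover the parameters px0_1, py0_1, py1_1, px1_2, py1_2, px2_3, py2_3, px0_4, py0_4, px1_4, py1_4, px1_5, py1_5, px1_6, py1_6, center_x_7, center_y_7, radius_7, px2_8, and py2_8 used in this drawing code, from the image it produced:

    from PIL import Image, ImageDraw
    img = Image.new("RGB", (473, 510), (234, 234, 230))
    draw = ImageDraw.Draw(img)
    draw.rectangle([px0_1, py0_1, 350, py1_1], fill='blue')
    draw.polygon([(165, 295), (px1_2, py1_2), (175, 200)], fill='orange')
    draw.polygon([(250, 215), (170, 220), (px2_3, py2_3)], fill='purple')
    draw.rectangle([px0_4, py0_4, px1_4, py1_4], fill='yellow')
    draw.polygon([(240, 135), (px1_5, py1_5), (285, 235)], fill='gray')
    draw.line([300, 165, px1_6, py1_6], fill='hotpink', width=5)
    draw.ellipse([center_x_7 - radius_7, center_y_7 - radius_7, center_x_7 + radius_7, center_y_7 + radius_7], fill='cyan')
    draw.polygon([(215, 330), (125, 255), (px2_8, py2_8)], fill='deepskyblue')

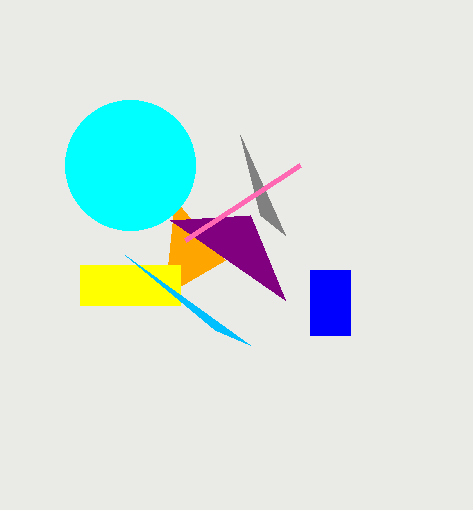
px0_1 = 310, py0_1 = 270, py1_1 = 335, px1_2 = 225, py1_2 = 260, px2_3 = 285, py2_3 = 300, px0_4 = 80, py0_4 = 265, px1_4 = 180, py1_4 = 305, px1_5 = 260, py1_5 = 215, px1_6 = 185, py1_6 = 240, center_x_7 = 130, center_y_7 = 165, radius_7 = 65, px2_8 = 250, py2_8 = 345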